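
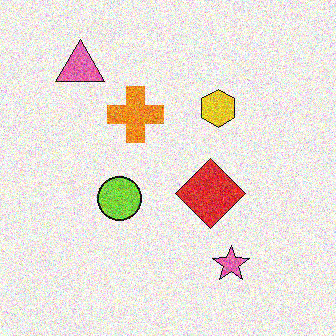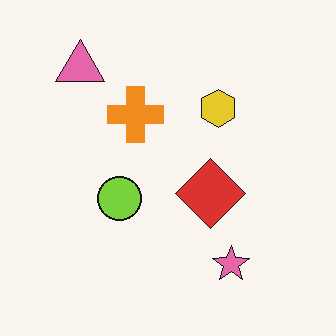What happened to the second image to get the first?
The transformation is: degraded with strong gaussian noise.

Random speckle covers the whole image, including the flat background.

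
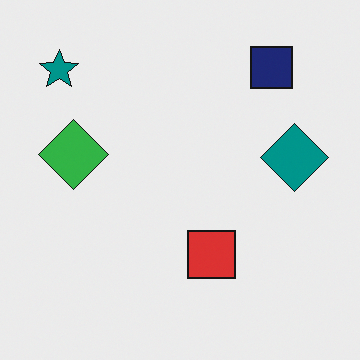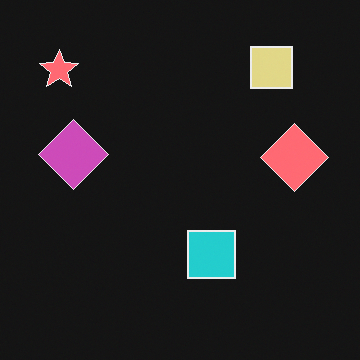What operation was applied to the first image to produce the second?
This is the original image color-inverted (negative).

The light background has become dark and every shape's color is its complement — a photographic negative.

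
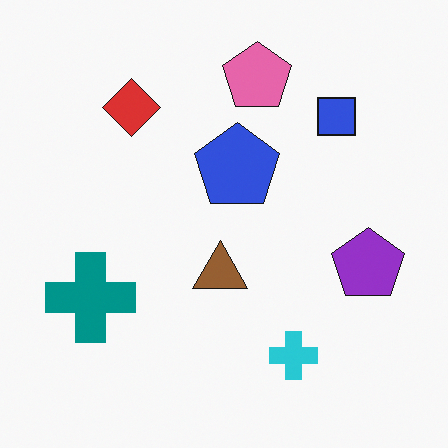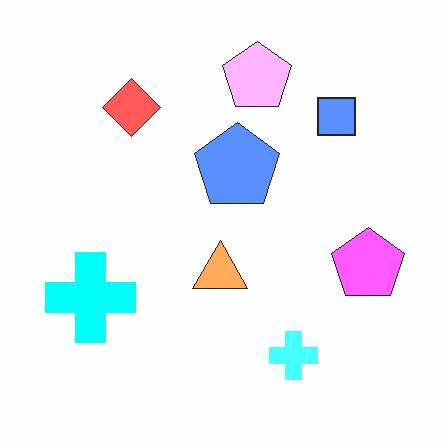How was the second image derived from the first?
Noticeably brightened.

Every pixel — background and shapes alike — is uniformly brightened.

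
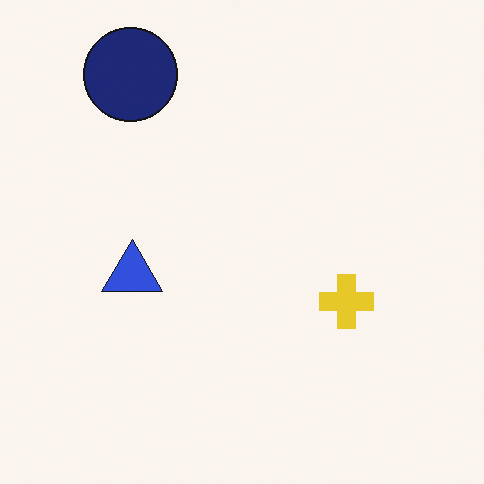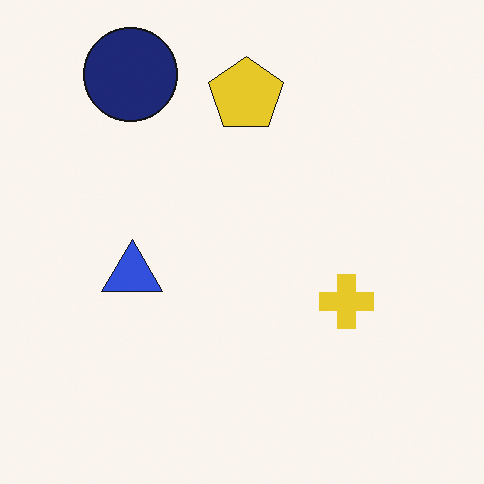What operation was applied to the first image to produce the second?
The image was overlaid with an additional yellow pentagon.

A yellow pentagon appears in the second image that is absent from the first.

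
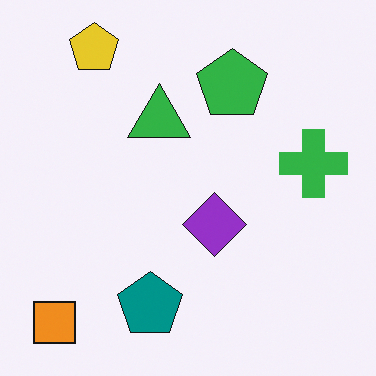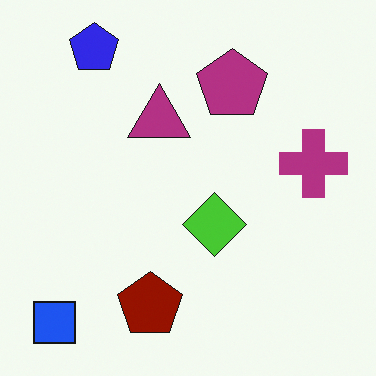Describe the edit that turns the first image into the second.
The transformation is: hue-shifted through roughly half the color wheel.

Every shape's color has rotated by the same amount around the hue wheel — a uniform hue shift.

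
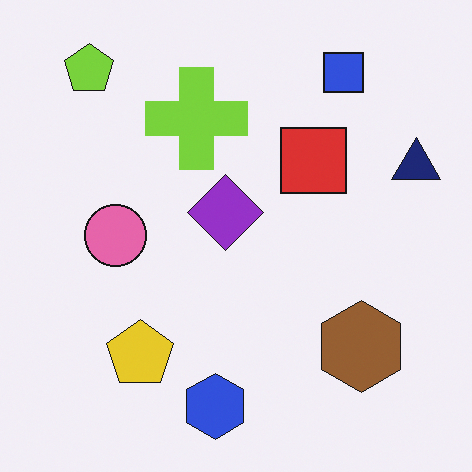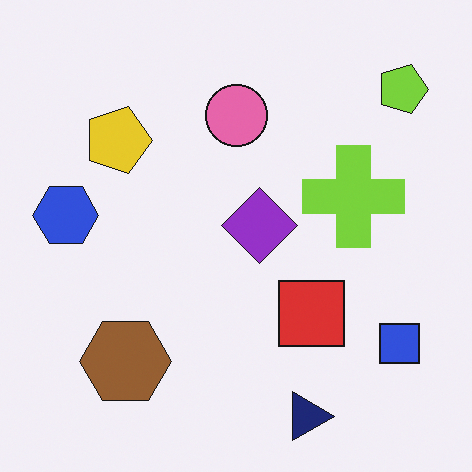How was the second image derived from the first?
The second image is the first rotated 90° clockwise.

The lime pentagon sits in the top-left of the first image and the top-right of the second — consistent with a whole-image 90° clockwise rotation.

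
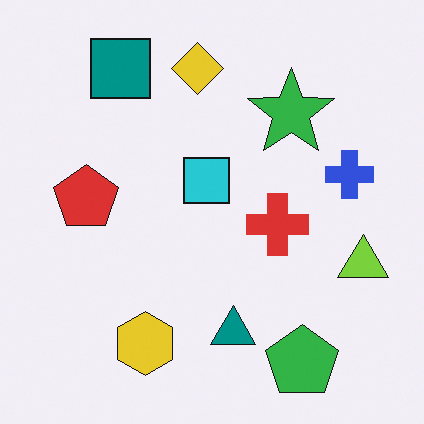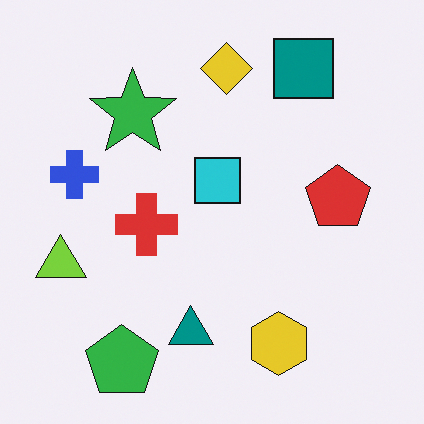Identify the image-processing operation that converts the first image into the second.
The transformation is: flipped horizontally (left ↔ right).

The lime triangle is in the right of the first image and the left of the second — shapes on opposite sides of the vertical midline have swapped in a mirror flip.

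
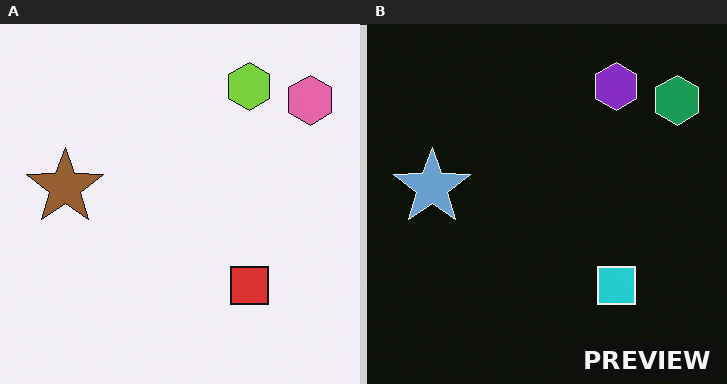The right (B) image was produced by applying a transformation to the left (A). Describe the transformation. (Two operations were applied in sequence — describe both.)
The right (B) image is the left (A) color-inverted (negative), then watermarked with the text "PREVIEW" in the lower-right corner.

The light background has become dark and every shape's color is its complement — a photographic negative. A dark label reading "PREVIEW" appears in the lower-right corner.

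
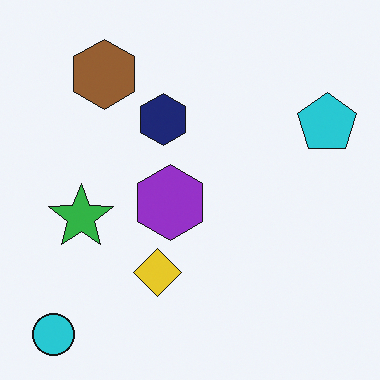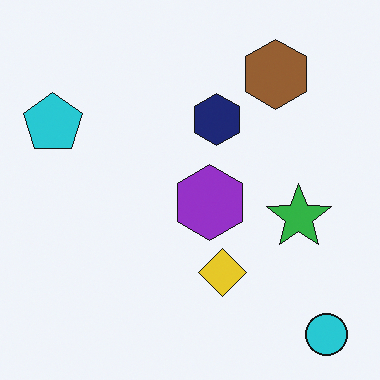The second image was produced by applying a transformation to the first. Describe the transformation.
It was flipped horizontally (left ↔ right).

The cyan pentagon is in the top-right of the first image and the top-left of the second — shapes on opposite sides of the vertical midline have swapped in a mirror flip.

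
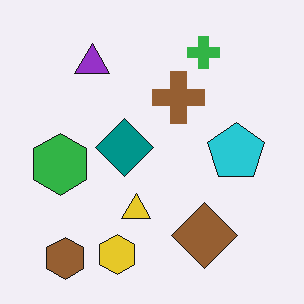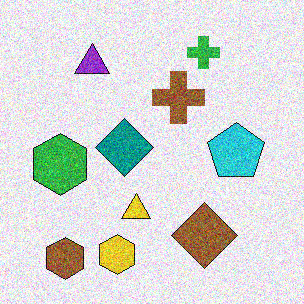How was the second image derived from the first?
The transformation is: degraded with a thick layer of grain.

Random speckle covers the whole image, including the flat background.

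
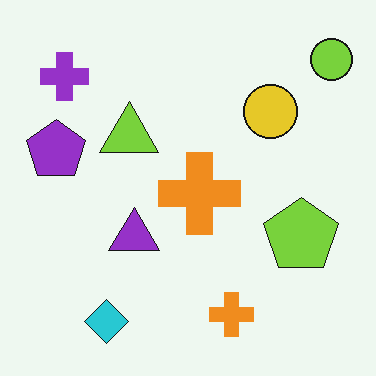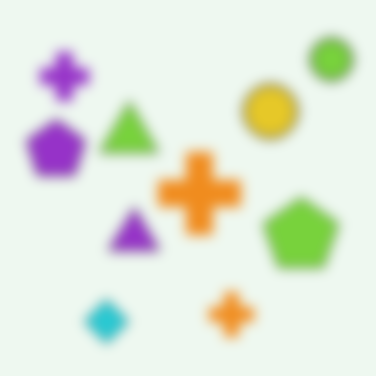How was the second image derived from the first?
The transformation is: strongly gaussian-blurred.

Shape edges and outlines are uniformly softened across the whole image.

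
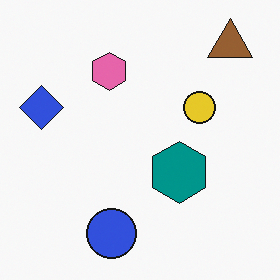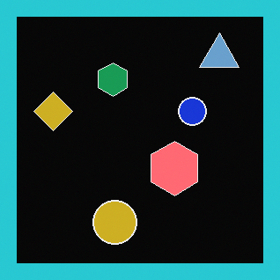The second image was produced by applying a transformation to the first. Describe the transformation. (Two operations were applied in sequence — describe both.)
Color-inverted (negative), then framed with a cyan border.

The light background has become dark and every shape's color is its complement — a photographic negative. A solid cyan frame runs around the edge of the second image, with the content slightly shrunk inside it.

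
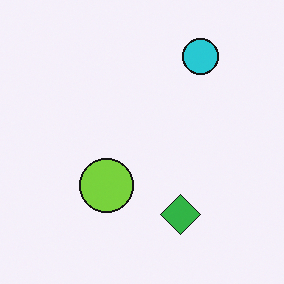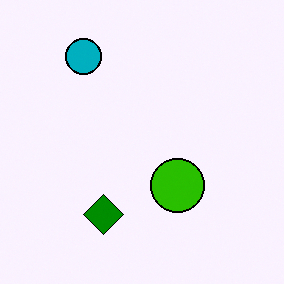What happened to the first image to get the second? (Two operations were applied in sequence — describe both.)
The image was flipped horizontally (left ↔ right), then boosted in contrast.

The cyan circle is in the top-right of the first image and the top-left of the second — shapes on opposite sides of the vertical midline have swapped in a mirror flip. Tones are pushed away from mid-grey across the whole image — a global contrast change.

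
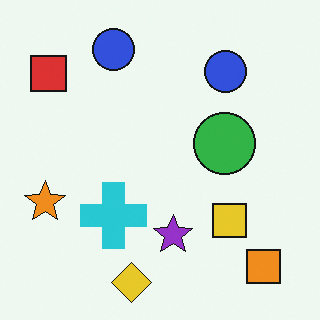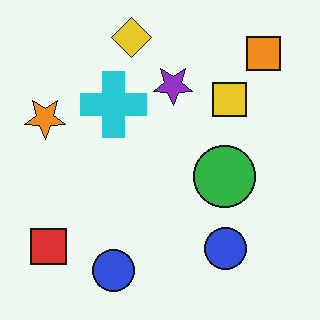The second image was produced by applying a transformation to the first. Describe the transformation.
The second image is the first flipped vertically (top ↔ bottom).

The yellow diamond is in the bottom of the first image and the top of the second — shapes on opposite sides of the horizontal midline have swapped in a mirror flip.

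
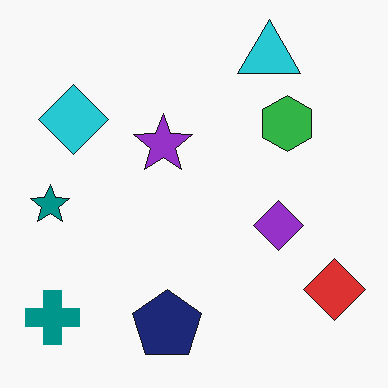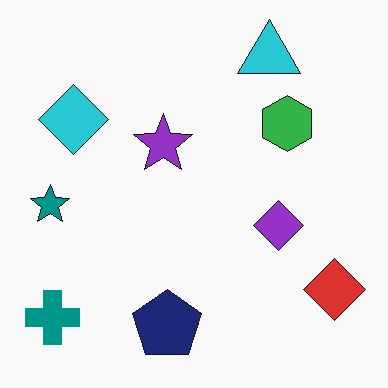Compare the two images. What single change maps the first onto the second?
JPEG-compressed with visible artifacts.

Blocky 8×8 compression artifacts appear around shape edges and the flat background shows ringing — characteristic JPEG degradation.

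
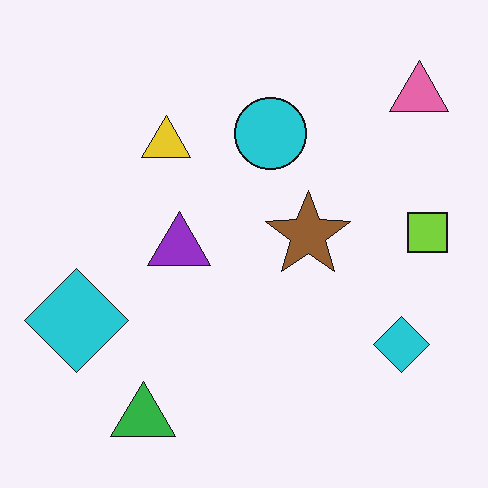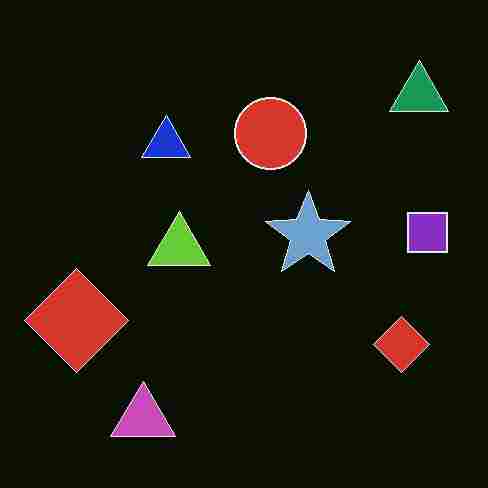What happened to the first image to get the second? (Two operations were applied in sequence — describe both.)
This is the original image heavily JPEG-compressed with obvious blocking artifacts, then color-inverted (negative).

Blocky 8×8 compression artifacts appear around shape edges and the flat background shows ringing — characteristic JPEG degradation. The light background has become dark and every shape's color is its complement — a photographic negative.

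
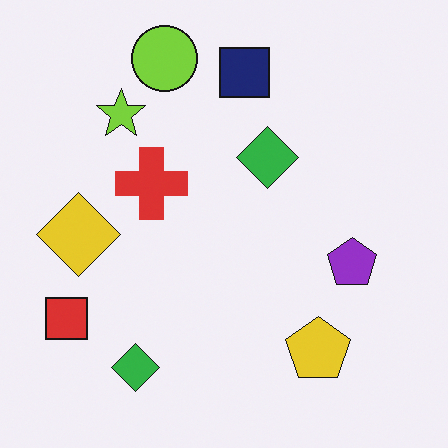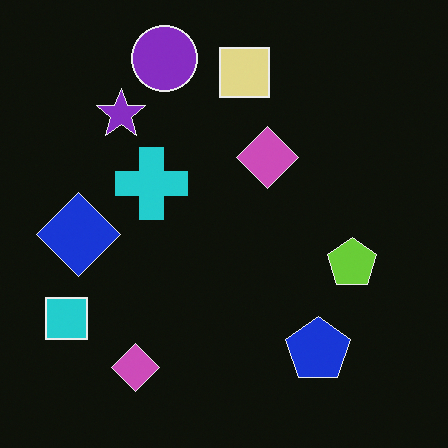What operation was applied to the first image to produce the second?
The transformation is: color-inverted (negative).

The light background has become dark and every shape's color is its complement — a photographic negative.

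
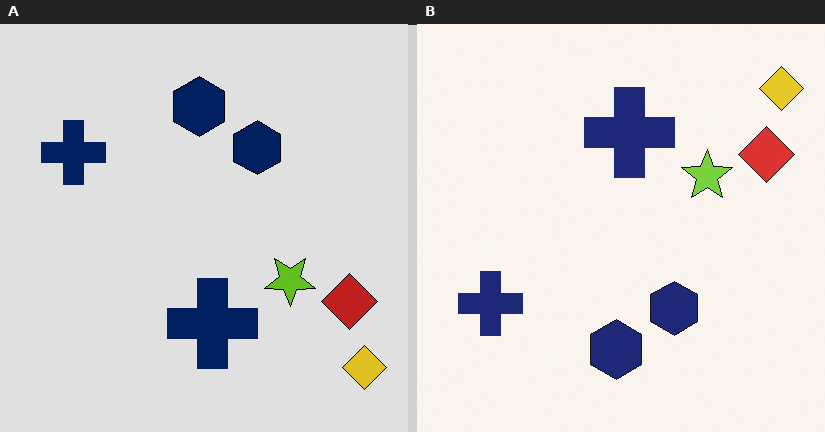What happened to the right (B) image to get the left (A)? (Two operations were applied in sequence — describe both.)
The transformation is: moderately posterized, then flipped vertically (top ↔ bottom).

Each flat color has snapped to a coarser quantized level — most visibly, the near-white background has dropped to a flat grey. The yellow diamond is in the top-right of the right (B) image and the bottom-right of the left (A) — shapes on opposite sides of the horizontal midline have swapped in a mirror flip.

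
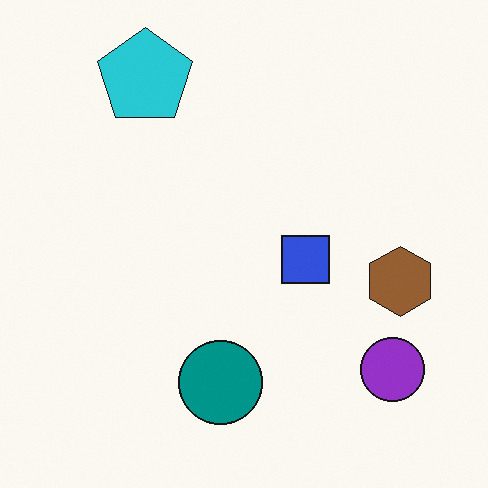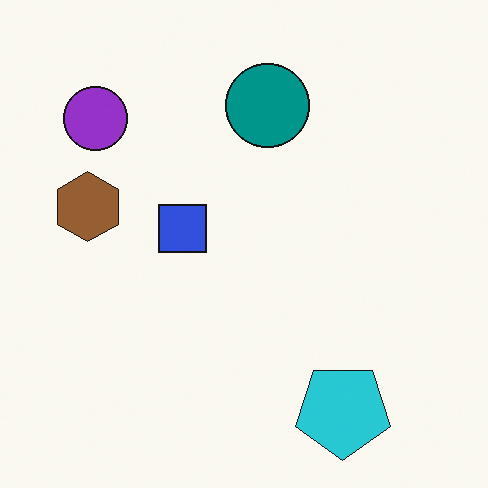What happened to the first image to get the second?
The image was rotated 180°.

The cyan pentagon sits in the top-left of the first image and the bottom-right of the second — consistent with a whole-image 180° rotation.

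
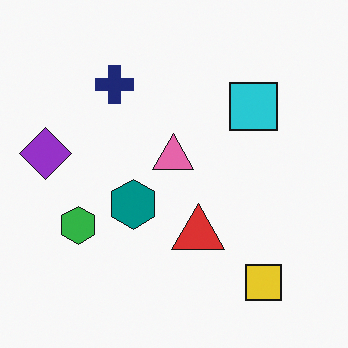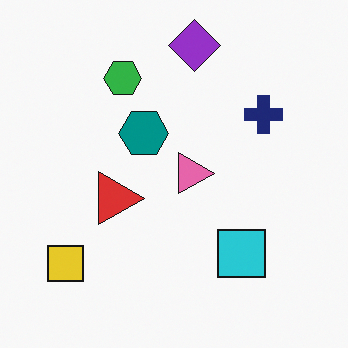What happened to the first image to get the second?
The second image is the first rotated 90° clockwise.

The yellow square sits in the bottom-right of the first image and the bottom-left of the second — consistent with a whole-image 90° clockwise rotation.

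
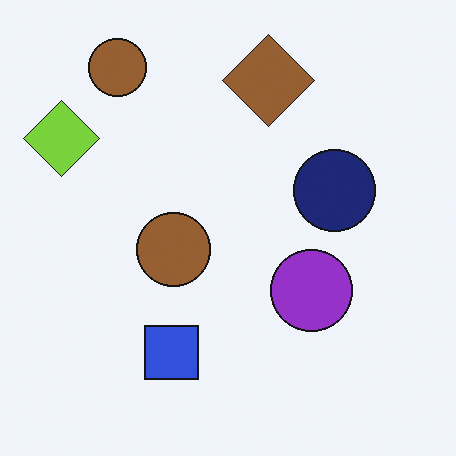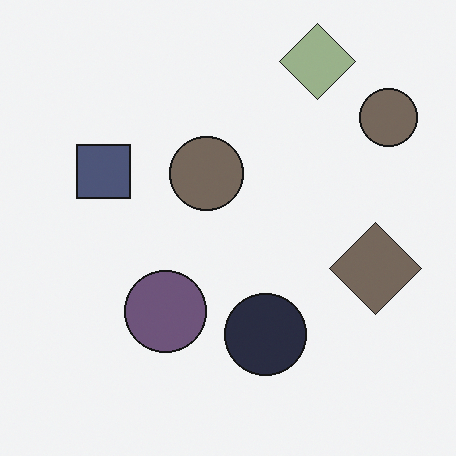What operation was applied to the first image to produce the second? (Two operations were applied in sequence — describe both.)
The second image is the first rotated 90° clockwise, then made much more muted (saturation change).

The lime diamond sits in the top-left of the first image and the top-right of the second — consistent with a whole-image 90° clockwise rotation. All colors are more muted and greyish — a global saturation change.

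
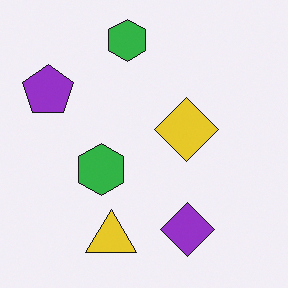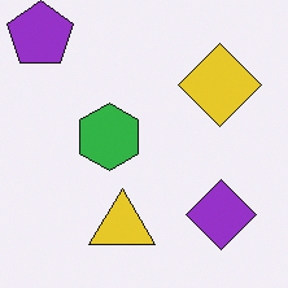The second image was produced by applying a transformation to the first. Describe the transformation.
The image was cropped slightly and scaled back up.

The visible shapes are larger and the field of view is narrower; shapes near the original edges may be partly or wholly outside the frame — a crop-and-rescale.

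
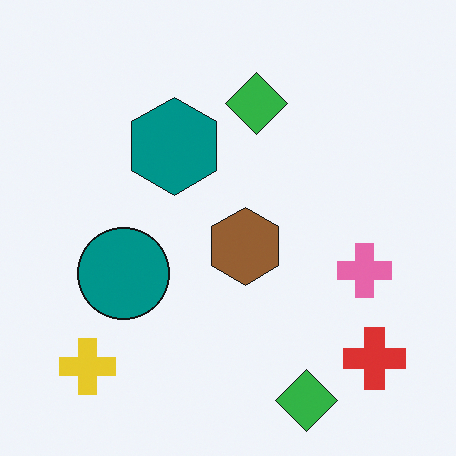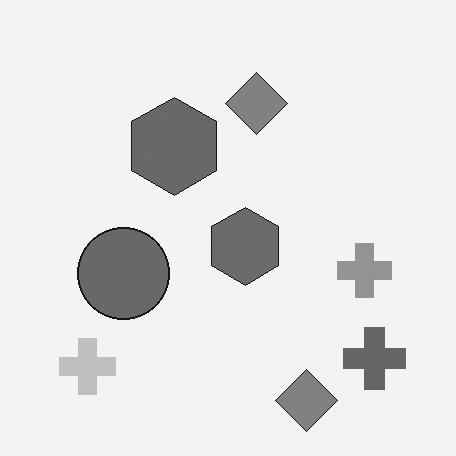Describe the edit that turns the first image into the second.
Converted to grayscale.

All color is removed — every shape is now a shade of grey.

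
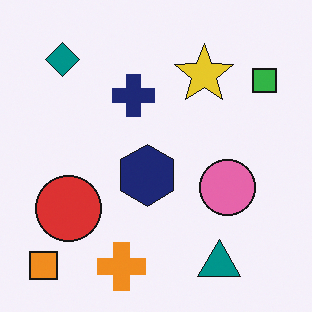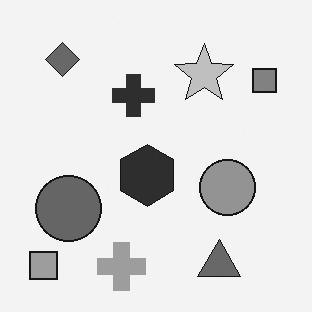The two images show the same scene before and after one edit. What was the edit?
This is the original image converted to grayscale.

All color is removed — every shape is now a shade of grey.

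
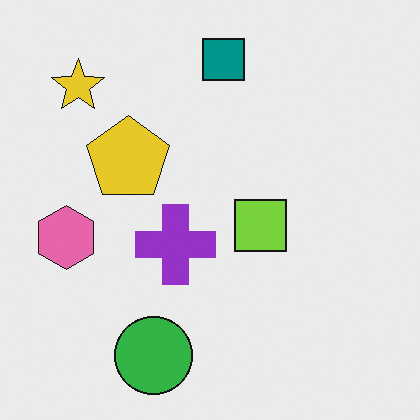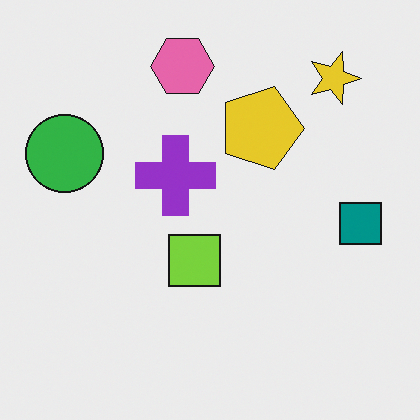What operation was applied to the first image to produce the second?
The transformation is: rotated 90° clockwise.

The yellow star sits in the top-left of the first image and the top-right of the second — consistent with a whole-image 90° clockwise rotation.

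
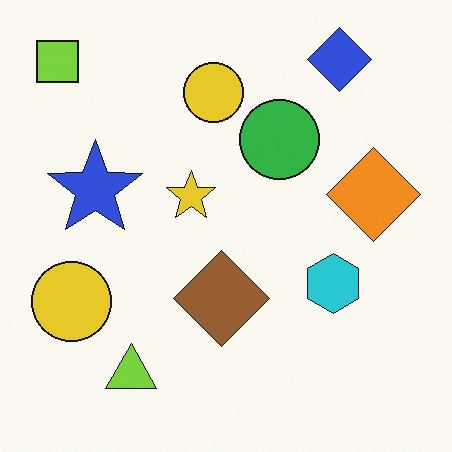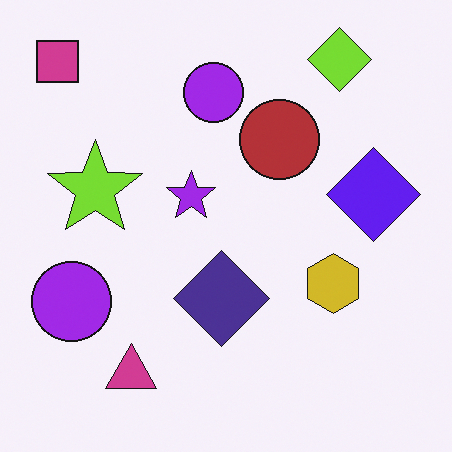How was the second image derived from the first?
The transformation is: hue-shifted through roughly half the color wheel.

Every shape's color has rotated by the same amount around the hue wheel — a uniform hue shift.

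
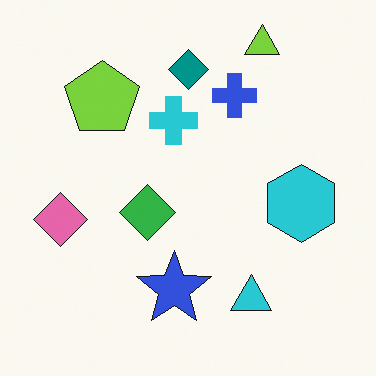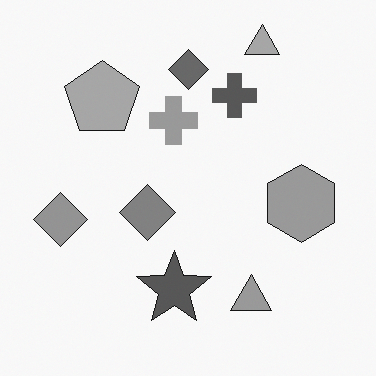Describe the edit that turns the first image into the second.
The transformation is: converted to grayscale.

All color is removed — every shape is now a shade of grey.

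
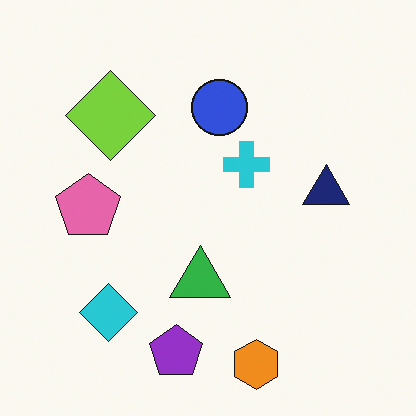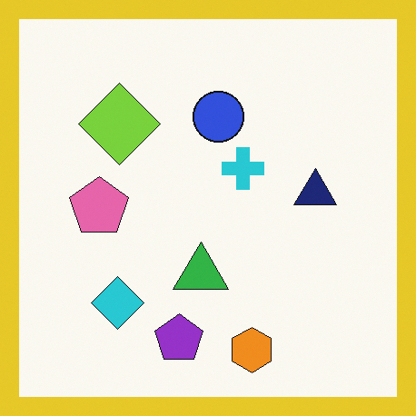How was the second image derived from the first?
The second image is the first framed with a yellow border.

A solid yellow frame runs around the edge of the second image, with the content slightly shrunk inside it.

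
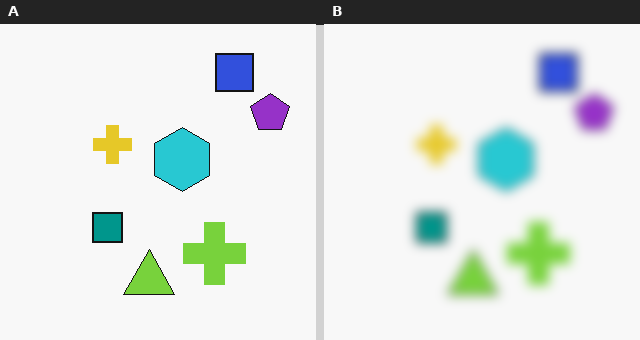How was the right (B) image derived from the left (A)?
Heavily blurred.

Shape edges and outlines are uniformly softened across the whole image.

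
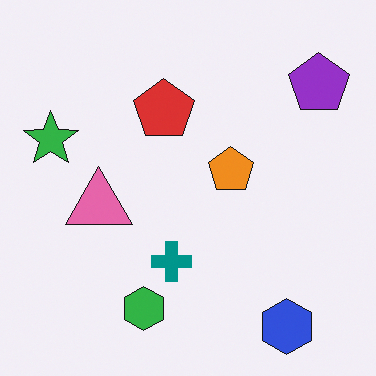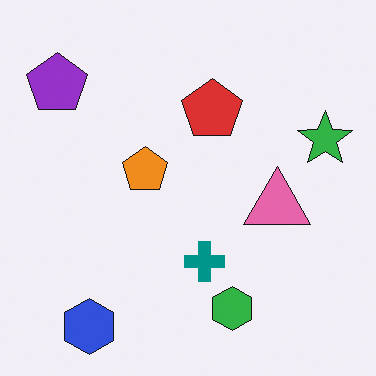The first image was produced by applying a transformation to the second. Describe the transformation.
It was flipped horizontally (left ↔ right).

The green star is in the right of the second image and the left of the first — shapes on opposite sides of the vertical midline have swapped in a mirror flip.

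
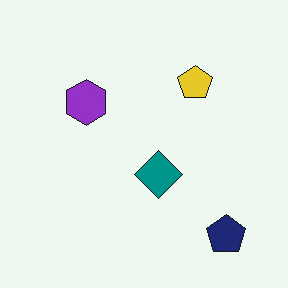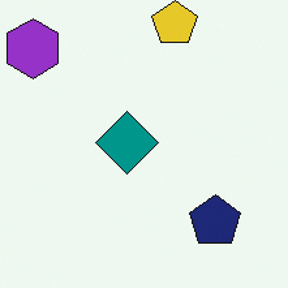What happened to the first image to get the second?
This is the original image cropped to a modestly smaller region and rescaled.

The visible shapes are larger and the field of view is narrower; shapes near the original edges may be partly or wholly outside the frame — a crop-and-rescale.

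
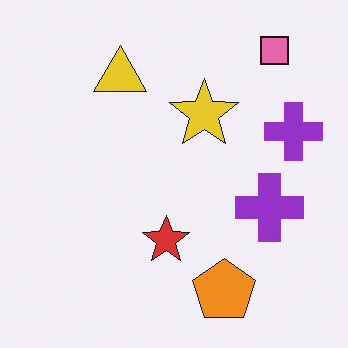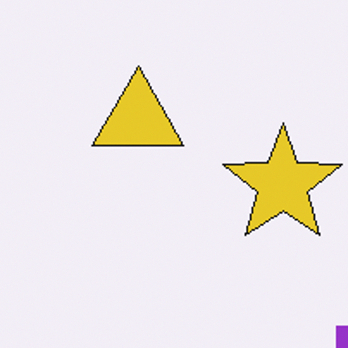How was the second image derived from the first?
This is the original image cropped tightly and scaled back up.

The visible shapes are larger and the field of view is narrower; shapes near the original edges may be partly or wholly outside the frame — a crop-and-rescale.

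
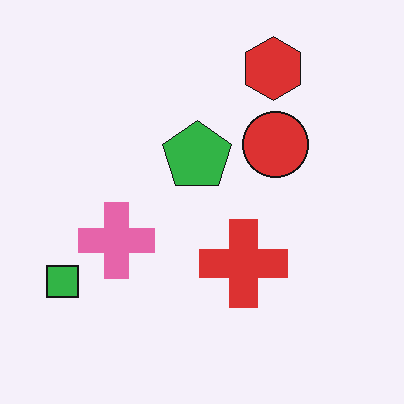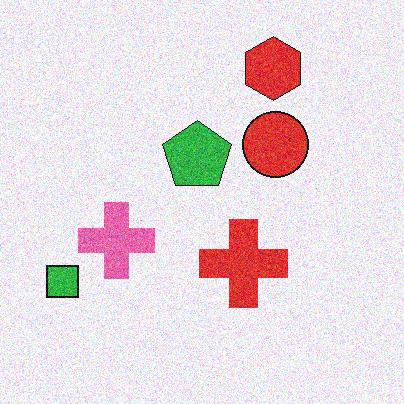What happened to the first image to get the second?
The transformation is: degraded with moderate additive noise.

Random speckle covers the whole image, including the flat background.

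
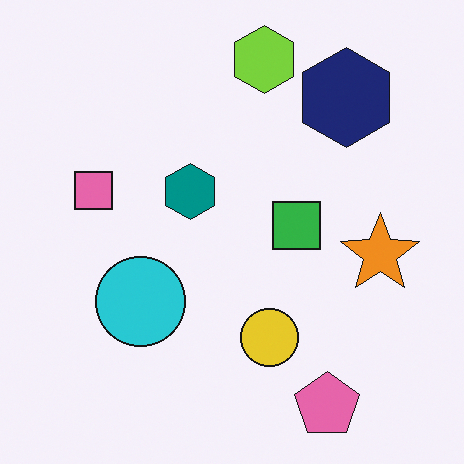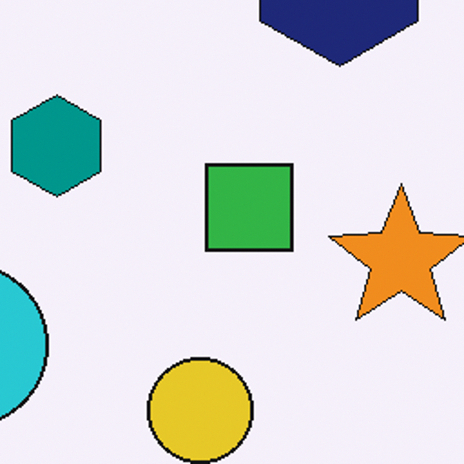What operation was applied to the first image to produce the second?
The transformation is: cropped tightly and scaled back up.

The visible shapes are larger and the field of view is narrower; shapes near the original edges may be partly or wholly outside the frame — a crop-and-rescale.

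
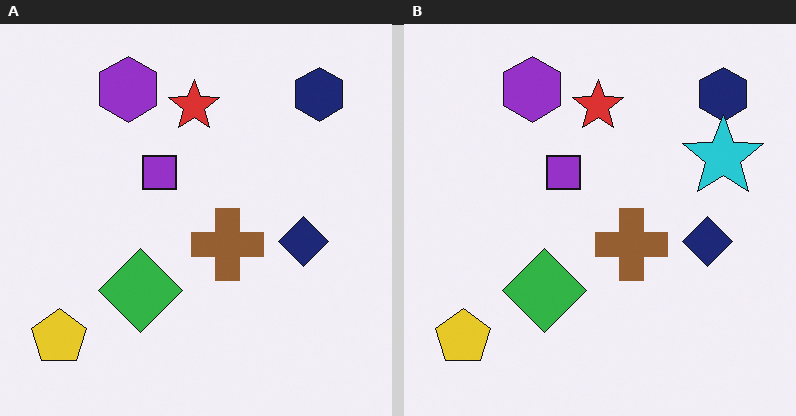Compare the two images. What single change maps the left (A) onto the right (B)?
The right (B) image is the left (A) overlaid with an additional cyan star.

A cyan star appears in the right (B) image that is absent from the left (A).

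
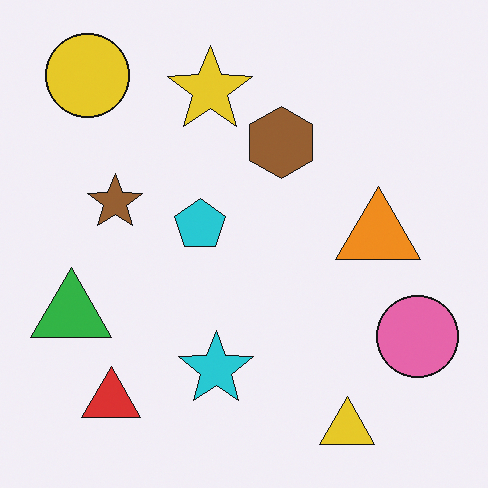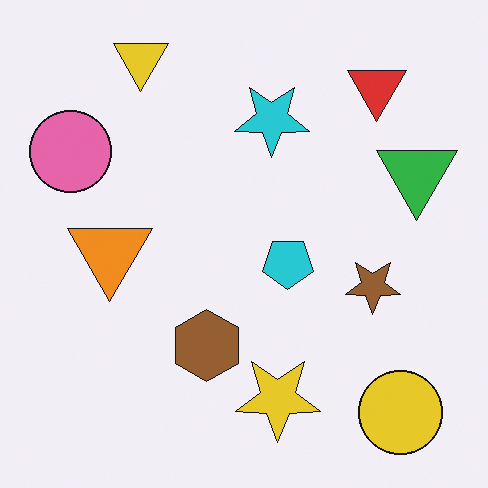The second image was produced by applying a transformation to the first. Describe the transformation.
It was rotated 180°.

The yellow circle sits in the top-left of the first image and the bottom-right of the second — consistent with a whole-image 180° rotation.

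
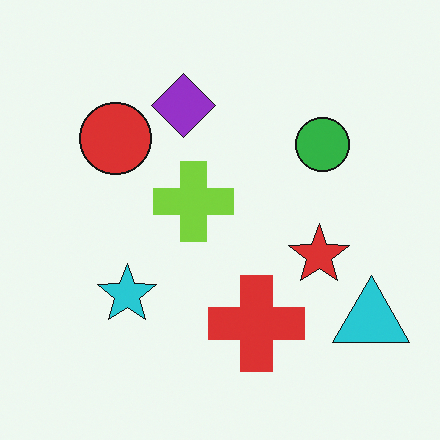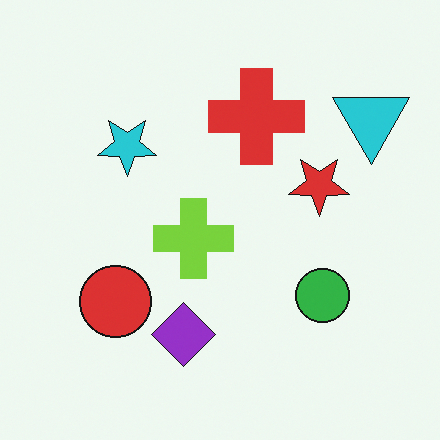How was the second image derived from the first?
The image was flipped vertically (top ↔ bottom).

The purple diamond is in the top of the first image and the bottom of the second — shapes on opposite sides of the horizontal midline have swapped in a mirror flip.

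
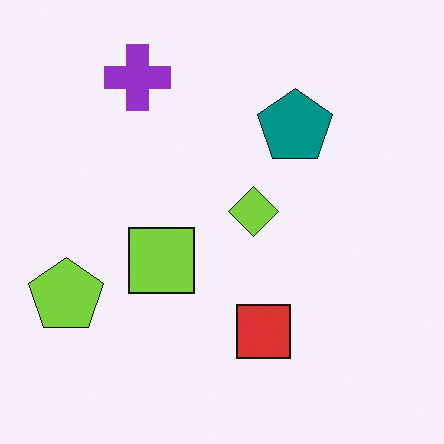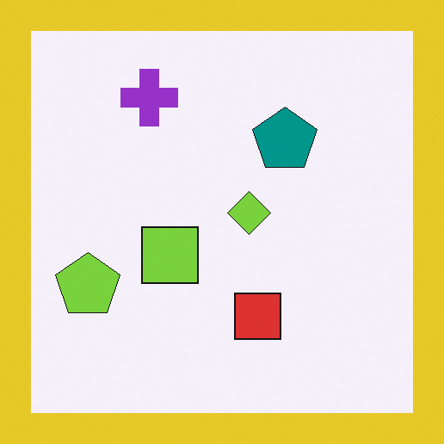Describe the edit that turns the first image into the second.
This is the original image framed with a yellow border.

A solid yellow frame runs around the edge of the second image, with the content slightly shrunk inside it.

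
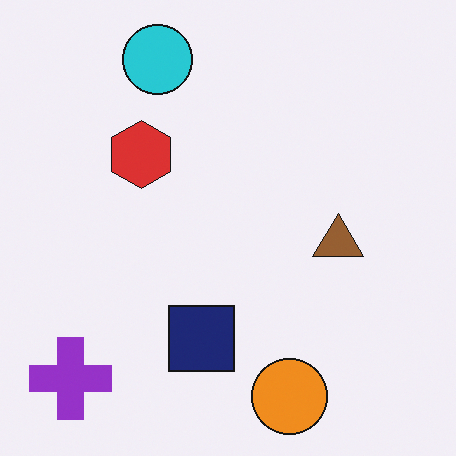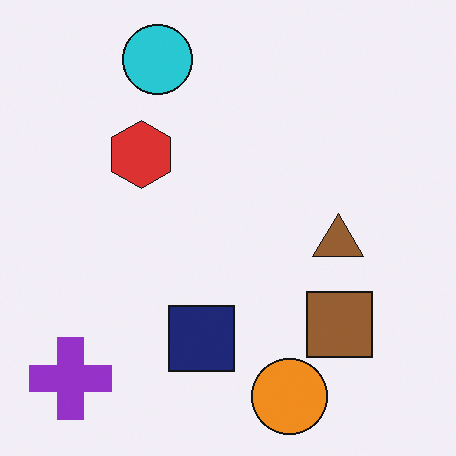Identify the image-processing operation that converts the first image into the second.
The image was overlaid with an additional brown square.

A brown square appears in the second image that is absent from the first.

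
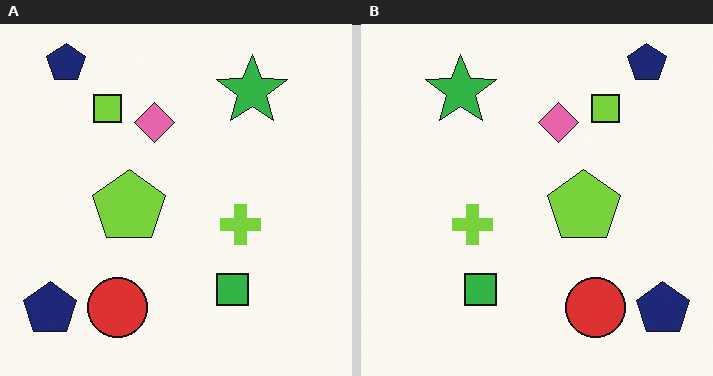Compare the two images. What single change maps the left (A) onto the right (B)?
The transformation is: flipped horizontally (left ↔ right).

The green star is in the top-right of the left (A) image and the top-left of the right (B) — shapes on opposite sides of the vertical midline have swapped in a mirror flip.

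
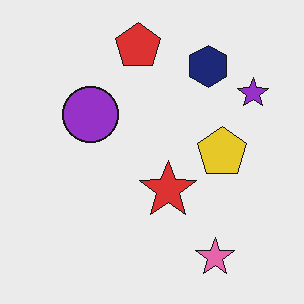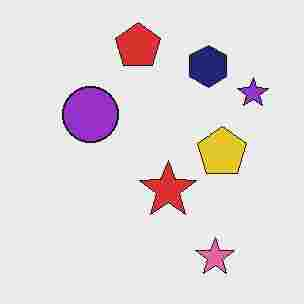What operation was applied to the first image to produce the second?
This is the original image heavily JPEG-compressed with obvious blocking artifacts.

Blocky 8×8 compression artifacts appear around shape edges and the flat background shows ringing — characteristic JPEG degradation.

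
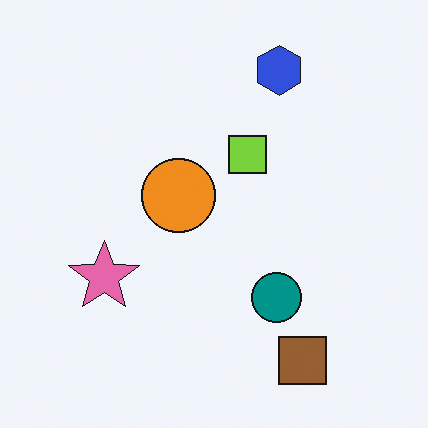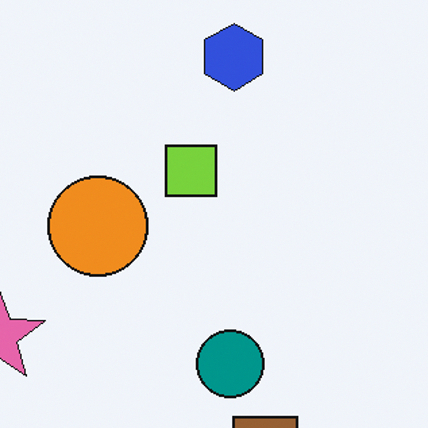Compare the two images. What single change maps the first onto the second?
The second image is the first cropped slightly and scaled back up.

The visible shapes are larger and the field of view is narrower; shapes near the original edges may be partly or wholly outside the frame — a crop-and-rescale.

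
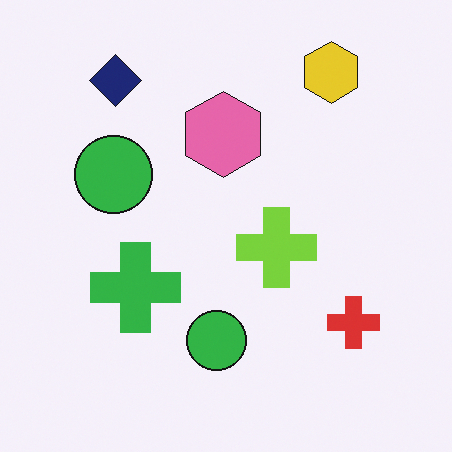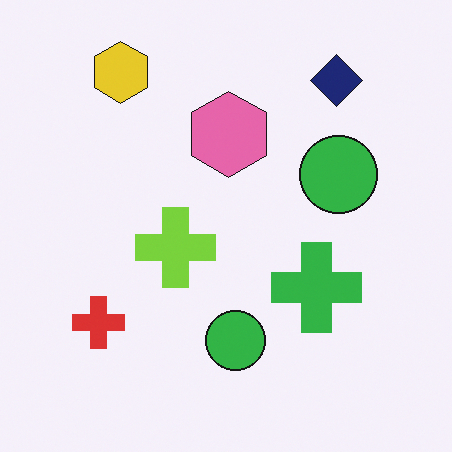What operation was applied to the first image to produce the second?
The transformation is: flipped horizontally (left ↔ right).

The red cross is in the bottom-right of the first image and the bottom-left of the second — shapes on opposite sides of the vertical midline have swapped in a mirror flip.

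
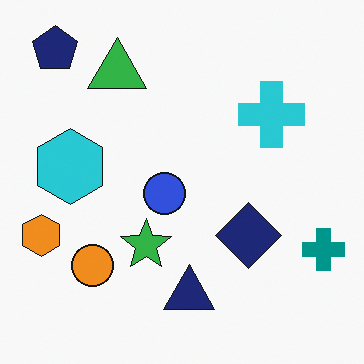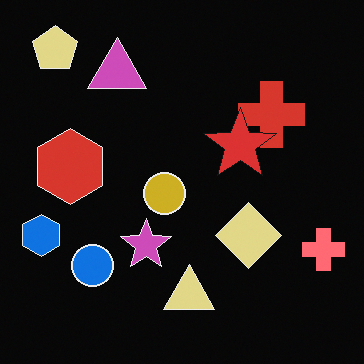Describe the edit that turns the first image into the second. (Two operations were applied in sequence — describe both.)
The transformation is: color-inverted (negative), then overlaid with an additional red star.

The light background has become dark and every shape's color is its complement — a photographic negative. A red star appears in the second image that is absent from the first.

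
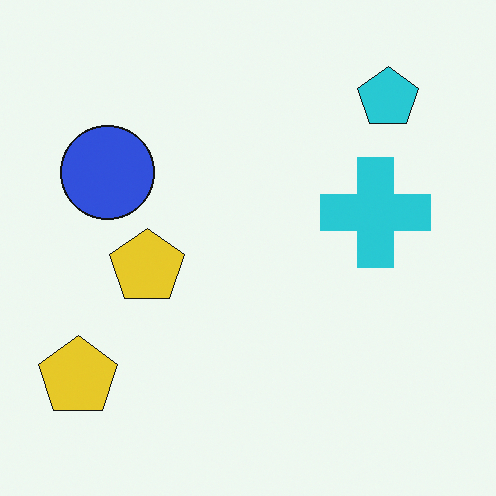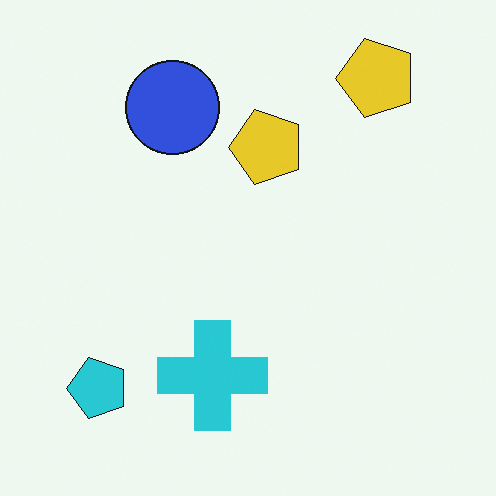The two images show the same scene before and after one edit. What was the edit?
The image was transposed (reflected across the top-left ↔ bottom-right diagonal).

Shapes have swapped their row and column positions — what was in the top-right is now in the bottom-left — a diagonal reflection.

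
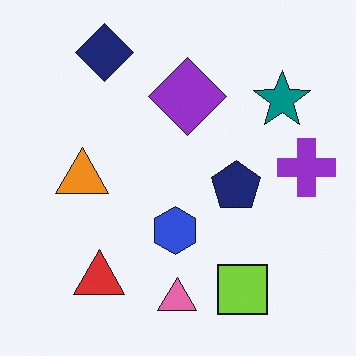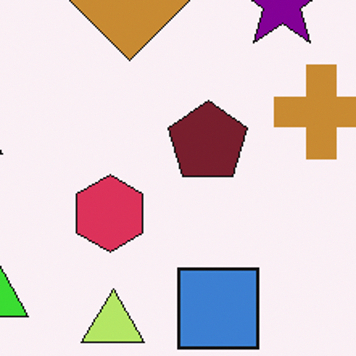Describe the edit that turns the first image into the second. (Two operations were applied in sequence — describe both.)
This is the original image cropped to a modestly smaller region and rescaled, then hue-shifted through roughly a third of the color wheel.

The visible shapes are larger and the field of view is narrower; shapes near the original edges may be partly or wholly outside the frame — a crop-and-rescale. Every shape's color has rotated by the same amount around the hue wheel — a uniform hue shift.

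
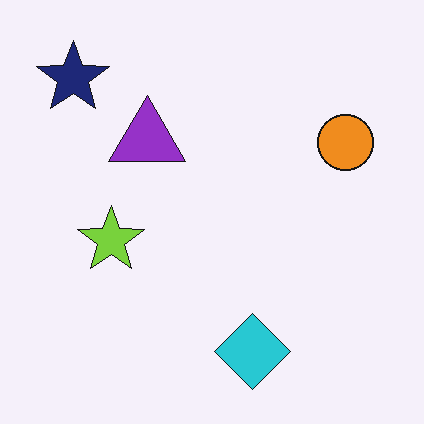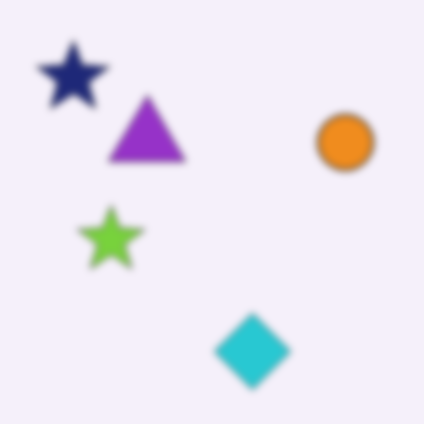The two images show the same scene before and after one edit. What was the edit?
Moderately blurred.

Shape edges and outlines are uniformly softened across the whole image.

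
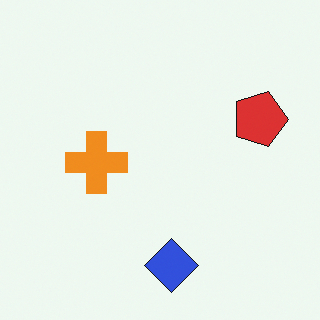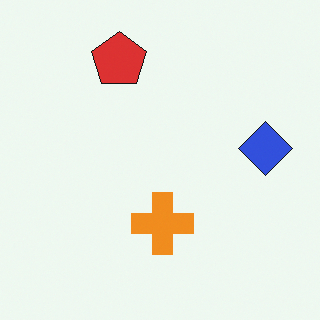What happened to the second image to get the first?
It was rotated 90° clockwise.

The red pentagon sits in the top of the second image and the right of the first — consistent with a whole-image 90° clockwise rotation.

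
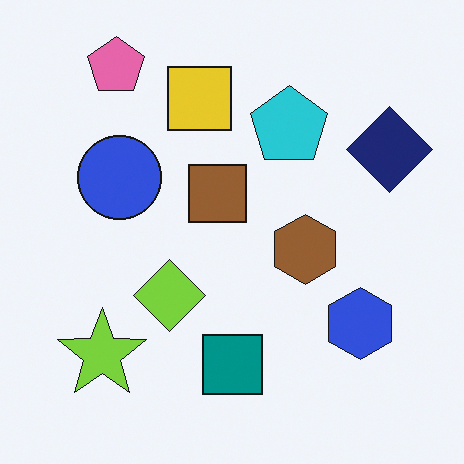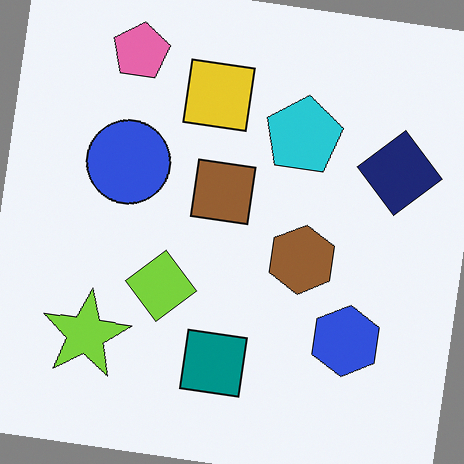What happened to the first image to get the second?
The second image is the first rotated clockwise by a small amount.

Every shape is tilted by the same angle and the image corners show triangular fill wedges — a whole-image rotation by a non-right angle.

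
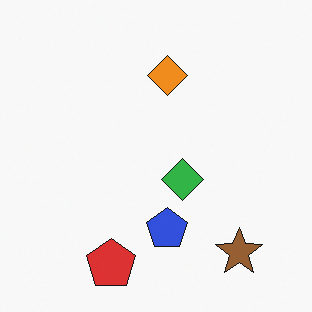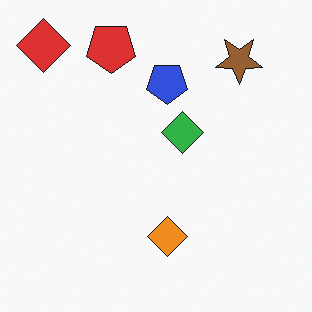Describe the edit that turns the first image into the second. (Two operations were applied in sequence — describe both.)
The transformation is: flipped vertically (top ↔ bottom), then overlaid with an additional red diamond.

The red pentagon is in the bottom of the first image and the top of the second — shapes on opposite sides of the horizontal midline have swapped in a mirror flip. A red diamond appears in the second image that is absent from the first.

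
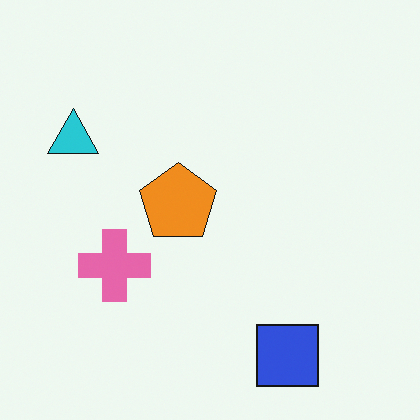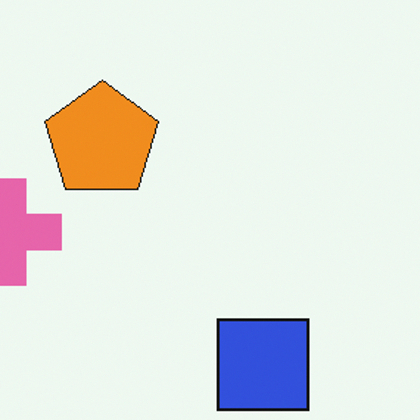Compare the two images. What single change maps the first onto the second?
The transformation is: cropped to a modestly smaller region and rescaled.

The visible shapes are larger and the field of view is narrower; shapes near the original edges may be partly or wholly outside the frame — a crop-and-rescale.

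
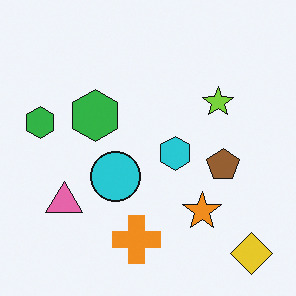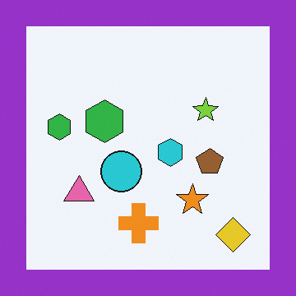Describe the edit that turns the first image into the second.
The image was framed with a purple border.

A solid purple frame runs around the edge of the second image, with the content slightly shrunk inside it.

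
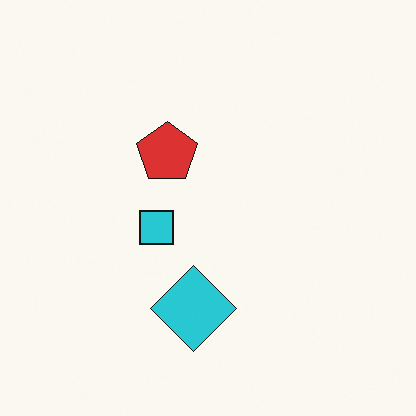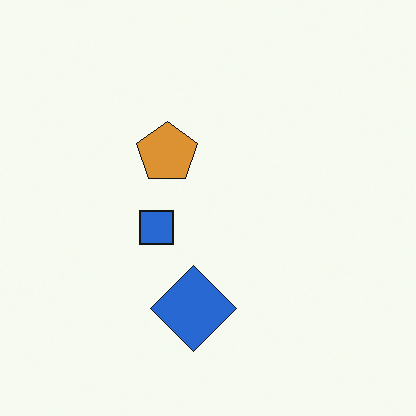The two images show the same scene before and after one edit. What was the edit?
The second image is the first hue-shifted slightly.

Every shape's color has rotated by the same amount around the hue wheel — a uniform hue shift.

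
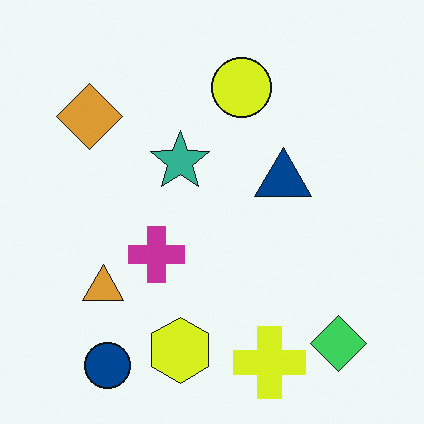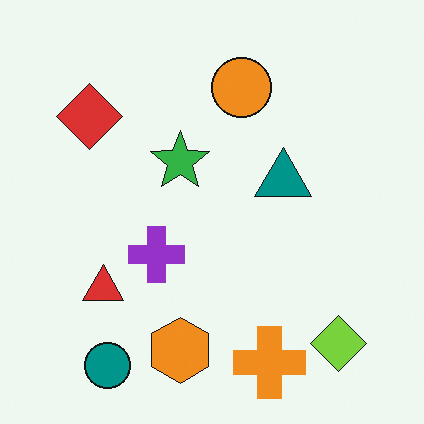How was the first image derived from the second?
The image was hue-shifted slightly.

Every shape's color has rotated by the same amount around the hue wheel — a uniform hue shift.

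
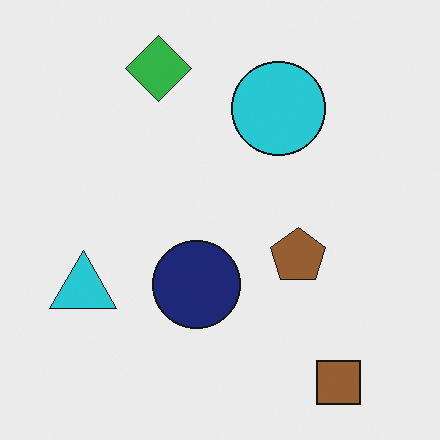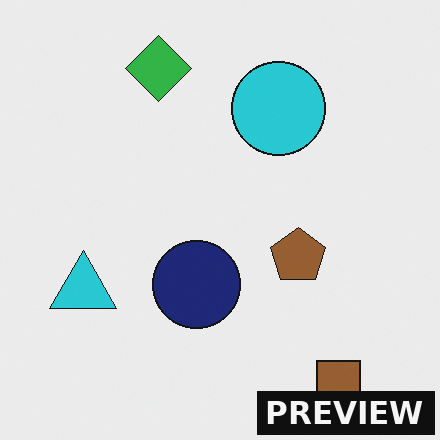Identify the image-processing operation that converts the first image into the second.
It was watermarked with the text "PREVIEW" in the lower-right corner.

A dark label reading "PREVIEW" appears in the lower-right corner.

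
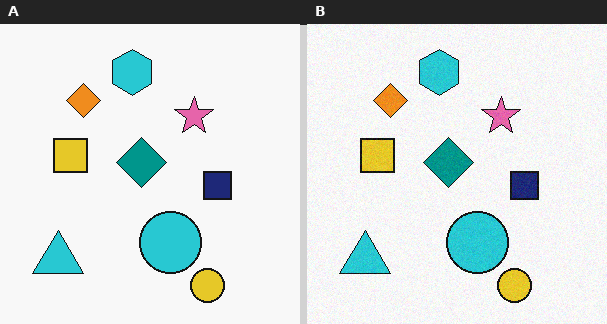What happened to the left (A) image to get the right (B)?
Degraded with a light layer of grain.

Random speckle covers the whole image, including the flat background.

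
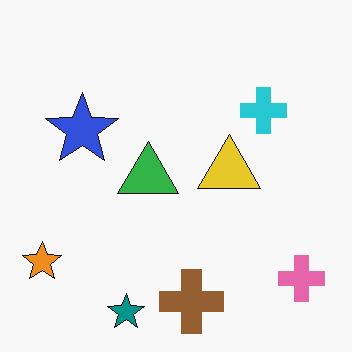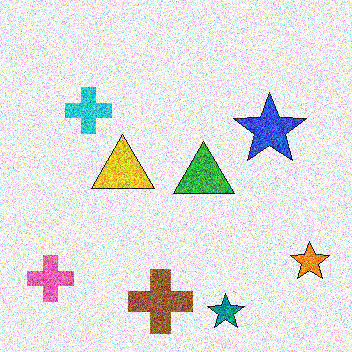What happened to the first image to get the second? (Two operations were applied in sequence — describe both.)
This is the original image flipped horizontally (left ↔ right), then degraded with a thick layer of grain.

The orange star is in the bottom-left of the first image and the bottom-right of the second — shapes on opposite sides of the vertical midline have swapped in a mirror flip. Random speckle covers the whole image, including the flat background.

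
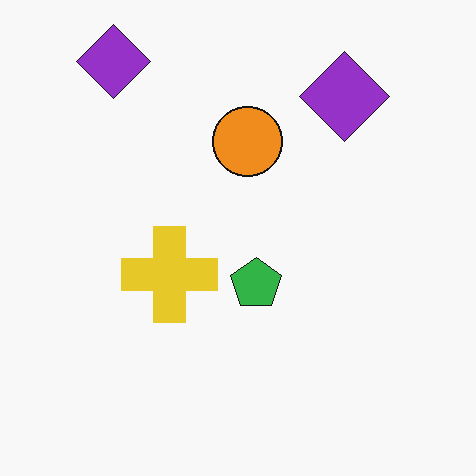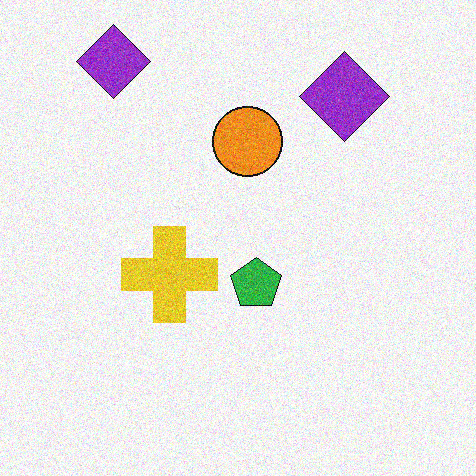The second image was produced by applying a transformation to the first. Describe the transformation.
Degraded with visible gaussian noise.

Random speckle covers the whole image, including the flat background.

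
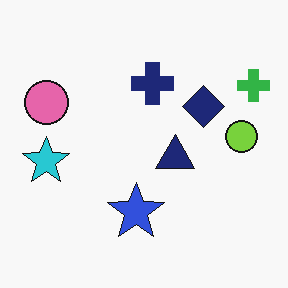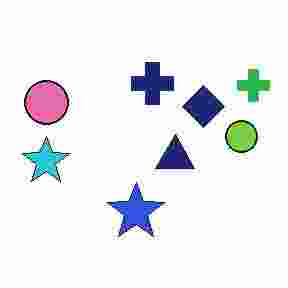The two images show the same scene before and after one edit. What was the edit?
Heavily JPEG-compressed with obvious blocking artifacts.

Blocky 8×8 compression artifacts appear around shape edges and the flat background shows ringing — characteristic JPEG degradation.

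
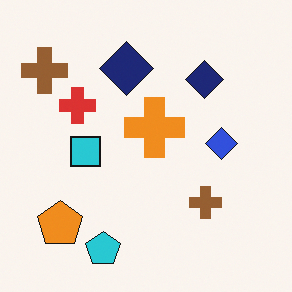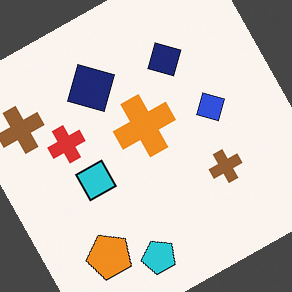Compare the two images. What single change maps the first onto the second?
Rotated counter-clockwise by a moderate amount.

Every shape is tilted by the same angle and the image corners show triangular fill wedges — a whole-image rotation by a non-right angle.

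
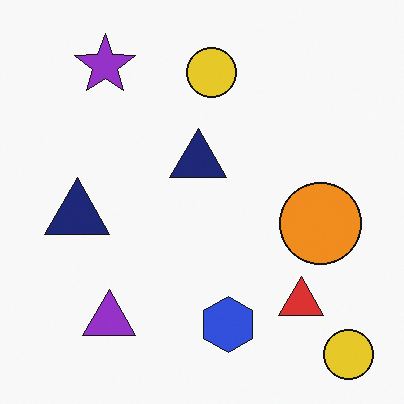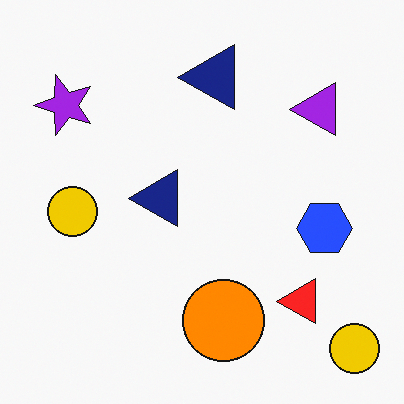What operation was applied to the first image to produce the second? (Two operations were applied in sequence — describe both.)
The image was slightly oversaturated, then transposed (reflected across the top-left ↔ bottom-right diagonal).

All colors are more vivid — a global saturation change. Shapes have swapped their row and column positions — what was in the top-right is now in the bottom-left — a diagonal reflection.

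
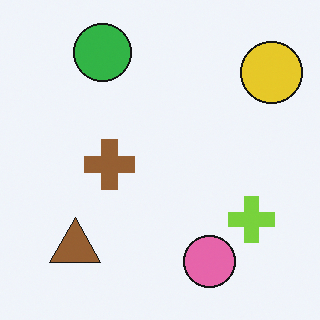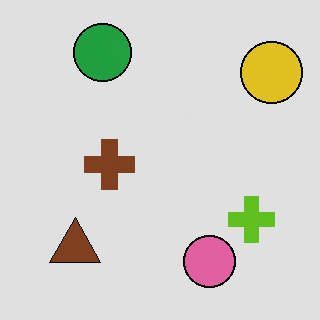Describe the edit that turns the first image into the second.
Posterized to a reduced palette.

Each flat color has snapped to a coarser quantized level — most visibly, the near-white background has dropped to a flat grey.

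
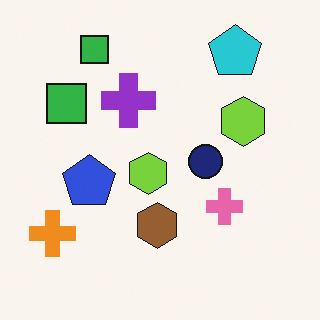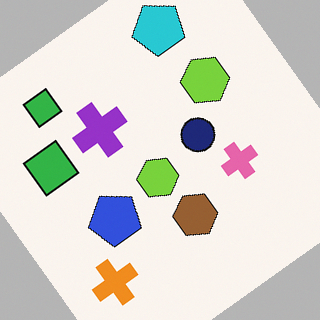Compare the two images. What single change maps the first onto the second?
Rotated counter-clockwise by a large amount — several tens of degrees.

Every shape is tilted by the same angle and the image corners show triangular fill wedges — a whole-image rotation by a non-right angle.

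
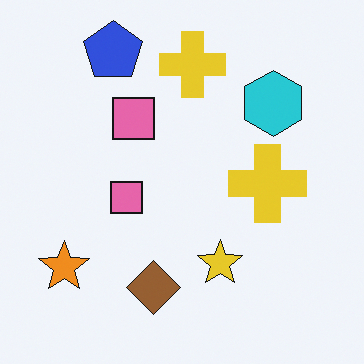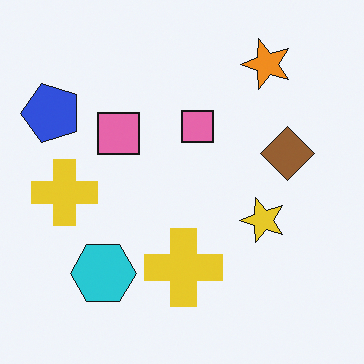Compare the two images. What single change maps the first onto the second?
This is the original image transposed (reflected across the top-left ↔ bottom-right diagonal).

Shapes have swapped their row and column positions — what was in the top-right is now in the bottom-left — a diagonal reflection.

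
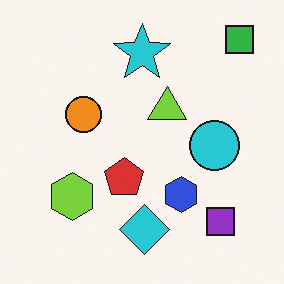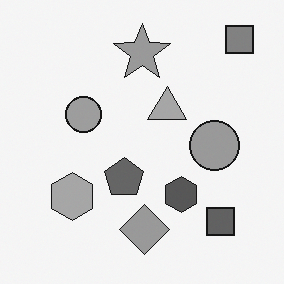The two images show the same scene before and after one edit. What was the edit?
This is the original image converted to grayscale.

All color is removed — every shape is now a shade of grey.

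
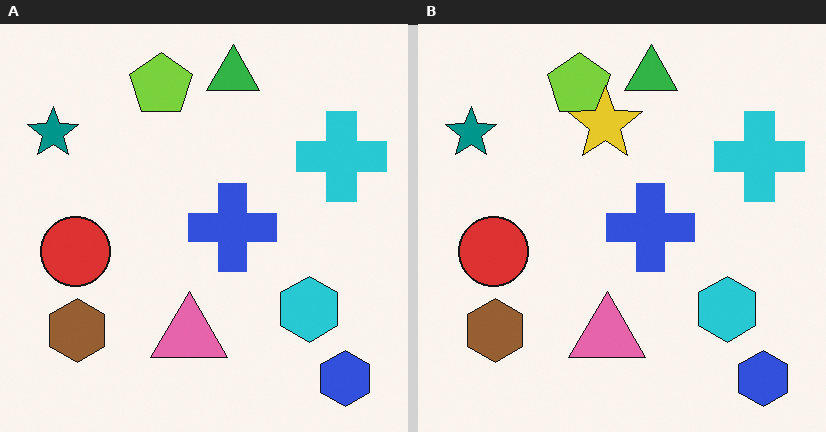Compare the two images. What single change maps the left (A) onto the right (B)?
The right (B) image is the left (A) overlaid with an additional yellow star.

A yellow star appears in the right (B) image that is absent from the left (A).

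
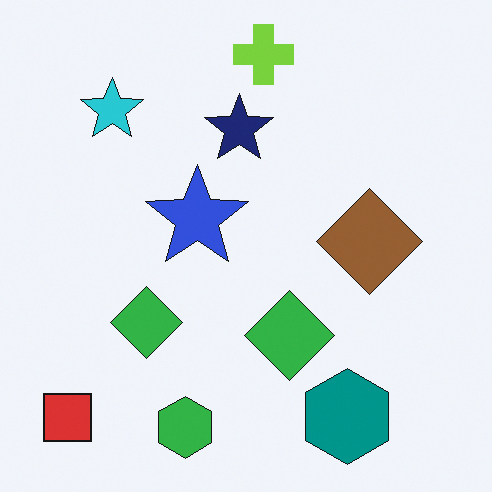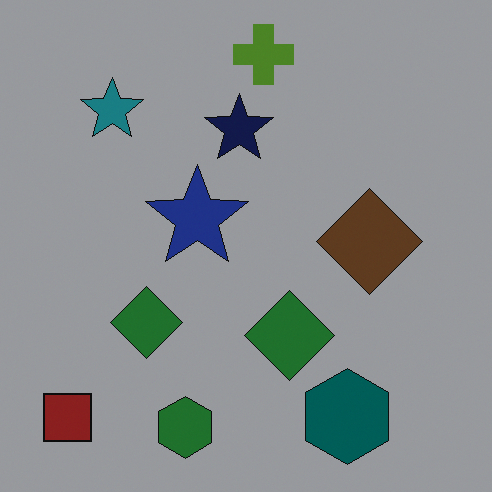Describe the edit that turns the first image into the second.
Substantially darkened.

Every pixel — background and shapes alike — is uniformly darkened.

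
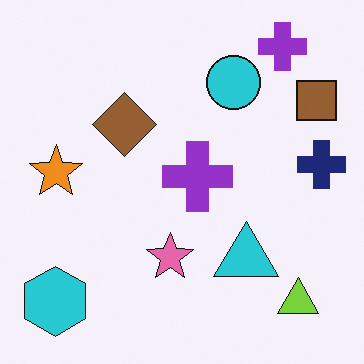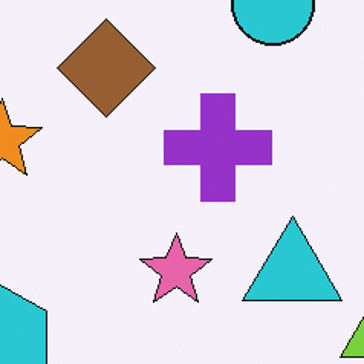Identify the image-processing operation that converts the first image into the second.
This is the original image cropped to a modestly smaller region and rescaled.

The visible shapes are larger and the field of view is narrower; shapes near the original edges may be partly or wholly outside the frame — a crop-and-rescale.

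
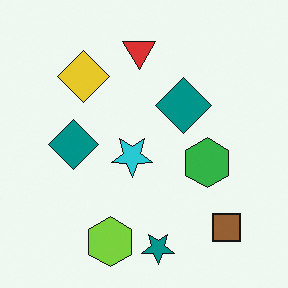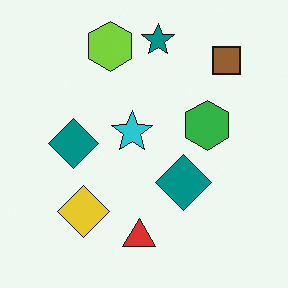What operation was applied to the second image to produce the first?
The transformation is: flipped vertically (top ↔ bottom).

The teal star is in the top of the second image and the bottom of the first — shapes on opposite sides of the horizontal midline have swapped in a mirror flip.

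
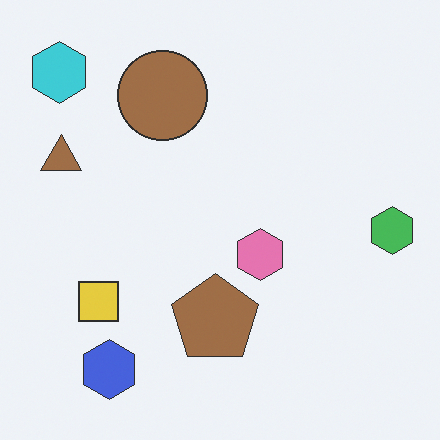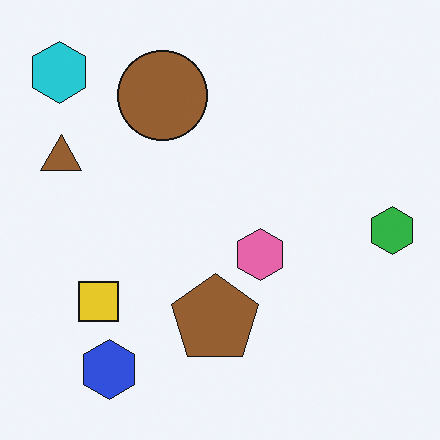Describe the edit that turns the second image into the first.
It was given slightly reduced contrast.

Tones are pushed toward mid-grey across the whole image — a global contrast change.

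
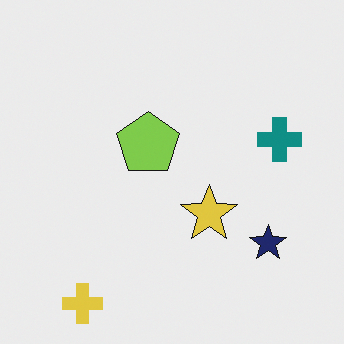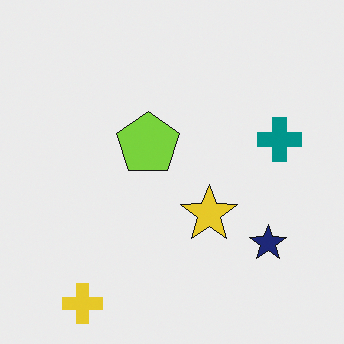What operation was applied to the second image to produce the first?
The transformation is: slightly desaturated.

All colors are more muted and greyish — a global saturation change.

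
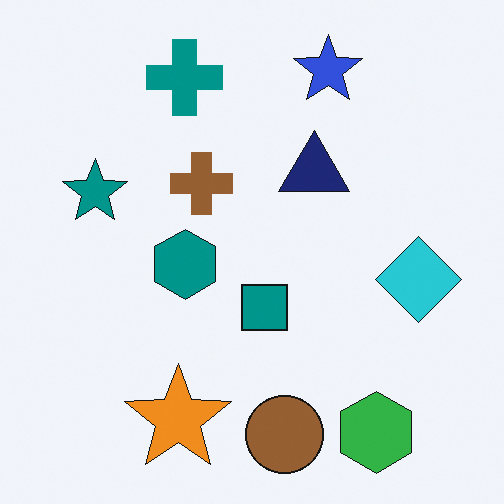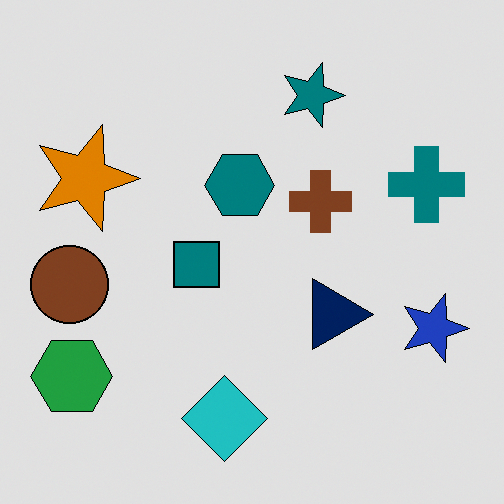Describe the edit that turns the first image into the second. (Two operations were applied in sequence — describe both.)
The image was rotated 90° clockwise, then posterized to a reduced palette.

The green hexagon sits in the bottom-right of the first image and the bottom-left of the second — consistent with a whole-image 90° clockwise rotation. Each flat color has snapped to a coarser quantized level — most visibly, the near-white background has dropped to a flat grey.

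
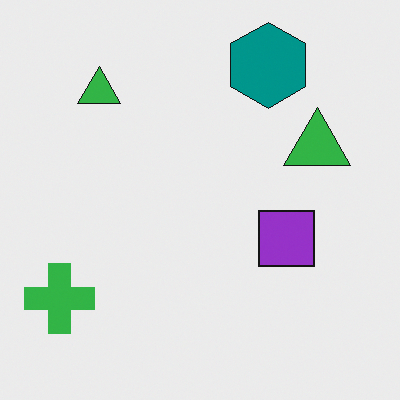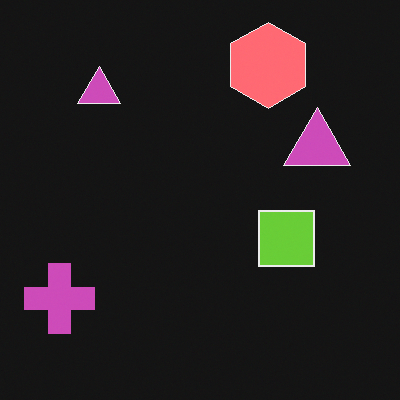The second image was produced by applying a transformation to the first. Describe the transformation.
It was color-inverted (negative).

The light background has become dark and every shape's color is its complement — a photographic negative.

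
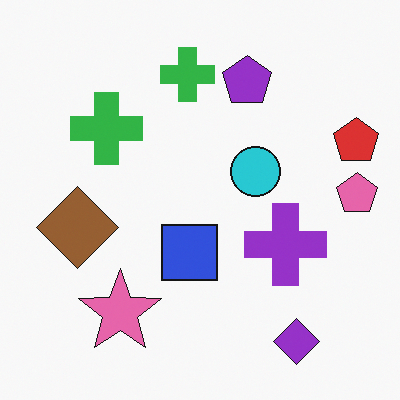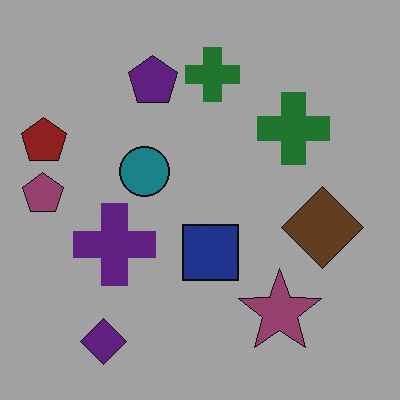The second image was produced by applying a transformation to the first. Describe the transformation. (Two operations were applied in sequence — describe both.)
It was darkened a lot, then flipped horizontally (left ↔ right).

Every pixel — background and shapes alike — is uniformly darkened. The pink pentagon is in the right of the first image and the left of the second — shapes on opposite sides of the vertical midline have swapped in a mirror flip.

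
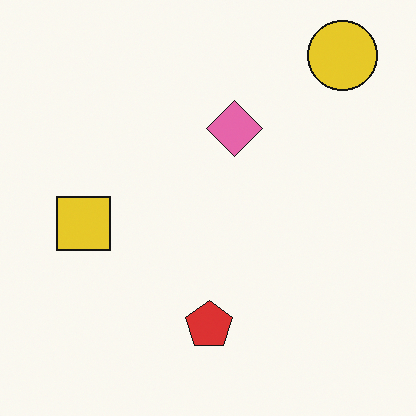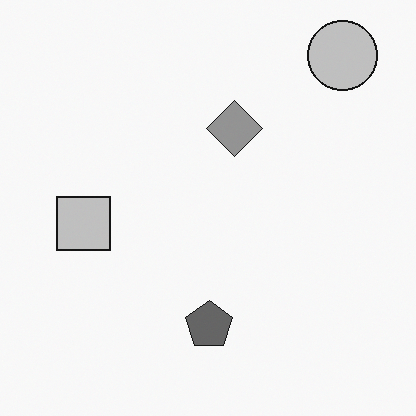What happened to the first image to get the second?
It was converted to grayscale.

All color is removed — every shape is now a shade of grey.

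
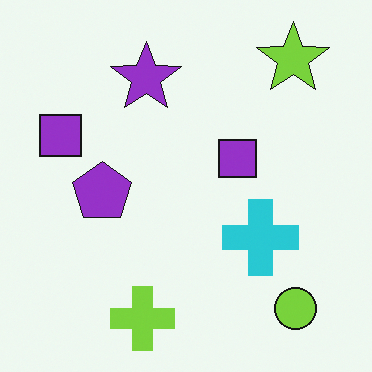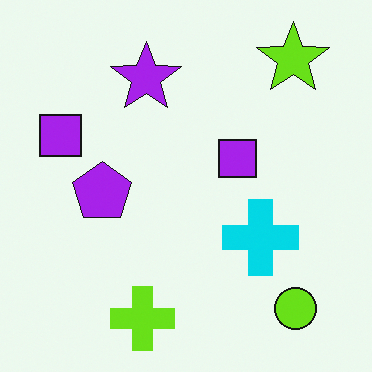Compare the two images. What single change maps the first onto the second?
Slightly oversaturated.

All colors are more vivid — a global saturation change.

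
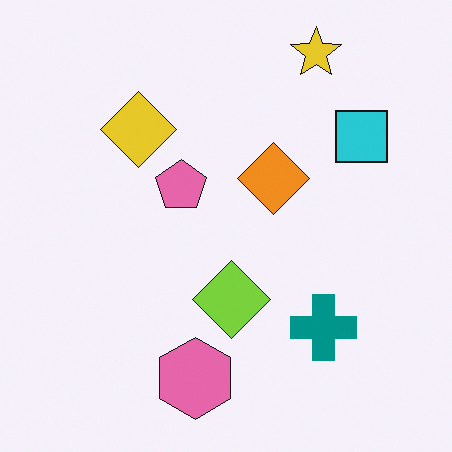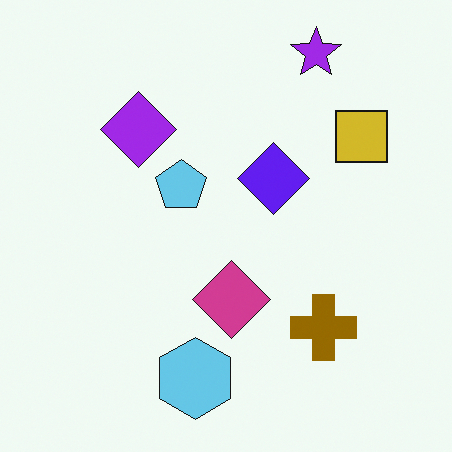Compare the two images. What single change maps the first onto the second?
The image was hue-shifted by a large amount.

Every shape's color has rotated by the same amount around the hue wheel — a uniform hue shift.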